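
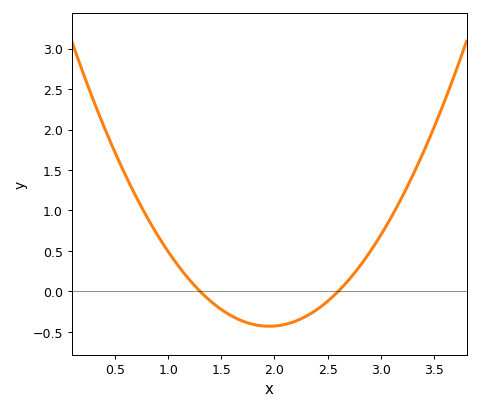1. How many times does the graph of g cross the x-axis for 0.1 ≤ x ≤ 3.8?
2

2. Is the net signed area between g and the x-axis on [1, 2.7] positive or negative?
negative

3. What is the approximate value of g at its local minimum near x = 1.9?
-0.431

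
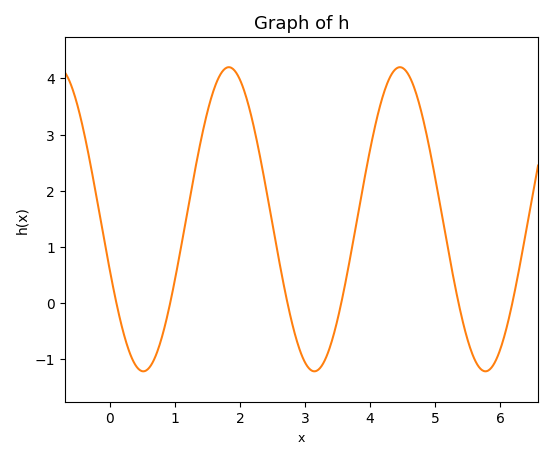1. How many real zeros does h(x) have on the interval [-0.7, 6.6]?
6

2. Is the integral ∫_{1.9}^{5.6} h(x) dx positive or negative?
positive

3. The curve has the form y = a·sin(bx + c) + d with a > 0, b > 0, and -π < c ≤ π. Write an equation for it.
y = 2.71sin(2.4x - 2.8) + 1.49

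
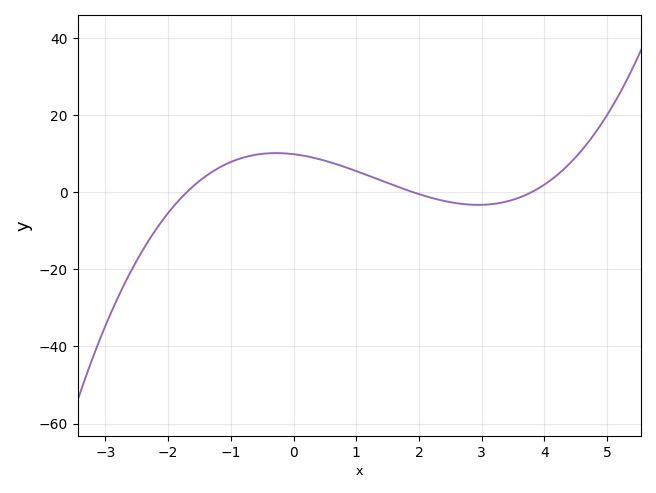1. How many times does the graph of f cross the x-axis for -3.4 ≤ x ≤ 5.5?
3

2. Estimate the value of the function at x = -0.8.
8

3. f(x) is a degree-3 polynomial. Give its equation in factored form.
y = 0.8(x + 1.7)(x - 1.9)(x - 3.8)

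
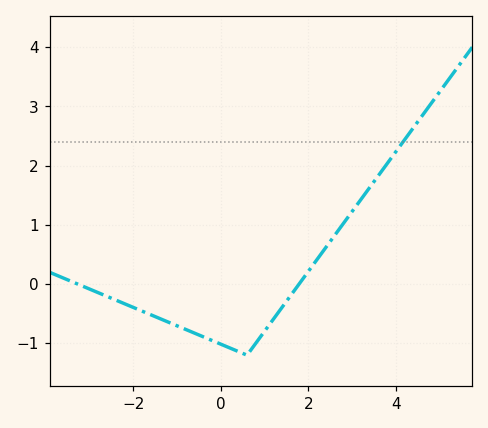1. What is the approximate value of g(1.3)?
-0.494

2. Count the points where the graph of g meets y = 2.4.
1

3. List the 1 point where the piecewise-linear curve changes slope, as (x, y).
(0.6, -1.2)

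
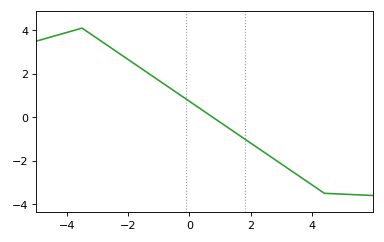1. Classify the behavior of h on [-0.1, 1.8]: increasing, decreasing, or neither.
decreasing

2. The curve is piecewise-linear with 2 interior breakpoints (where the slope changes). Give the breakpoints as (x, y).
(-3.5, 4.1); (4.4, -3.5)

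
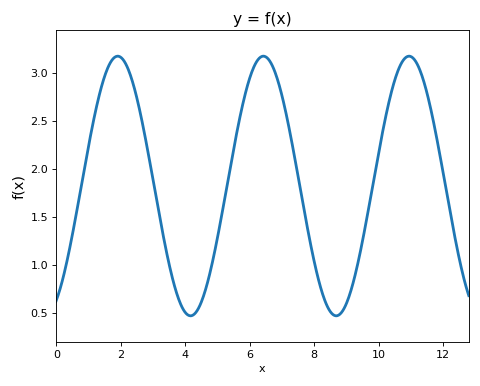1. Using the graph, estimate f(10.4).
2.81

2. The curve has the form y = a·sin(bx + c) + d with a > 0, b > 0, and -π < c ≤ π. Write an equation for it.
y = 1.35sin(1.39x - 1.07) + 1.82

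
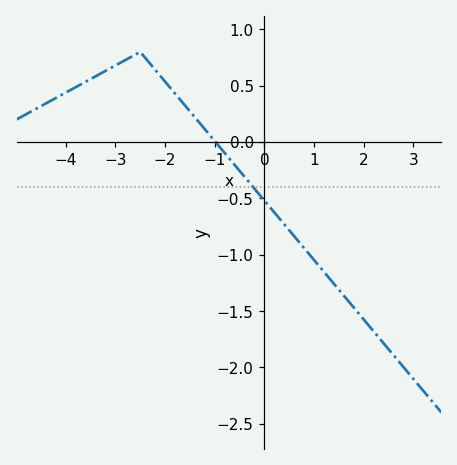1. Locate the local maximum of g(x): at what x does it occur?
-2.6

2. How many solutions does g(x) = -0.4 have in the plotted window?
1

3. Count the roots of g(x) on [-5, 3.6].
1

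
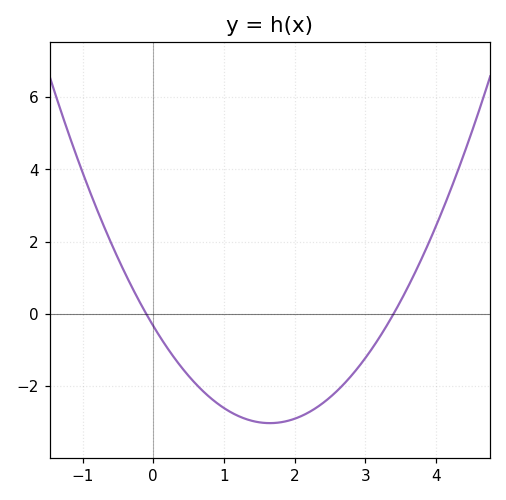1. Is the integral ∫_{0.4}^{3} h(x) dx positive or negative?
negative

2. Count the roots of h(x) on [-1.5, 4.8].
2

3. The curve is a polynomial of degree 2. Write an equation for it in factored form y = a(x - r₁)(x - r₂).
y = 0.99(x + 0.1)(x - 3.4)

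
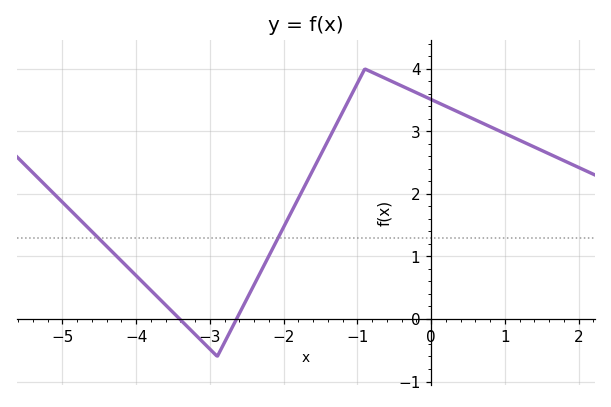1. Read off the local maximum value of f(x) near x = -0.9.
4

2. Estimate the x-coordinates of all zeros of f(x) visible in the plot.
-3.4, -2.6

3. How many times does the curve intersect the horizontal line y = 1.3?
2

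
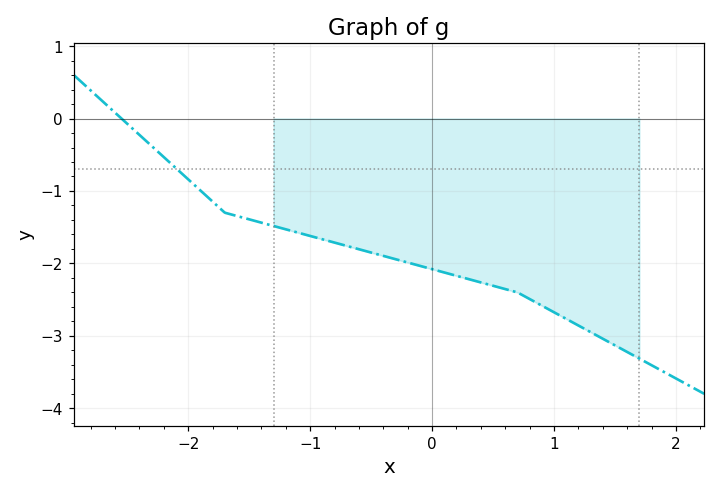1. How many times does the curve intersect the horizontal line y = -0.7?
1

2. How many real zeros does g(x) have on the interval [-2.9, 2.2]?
1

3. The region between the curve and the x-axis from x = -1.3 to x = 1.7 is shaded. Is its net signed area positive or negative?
negative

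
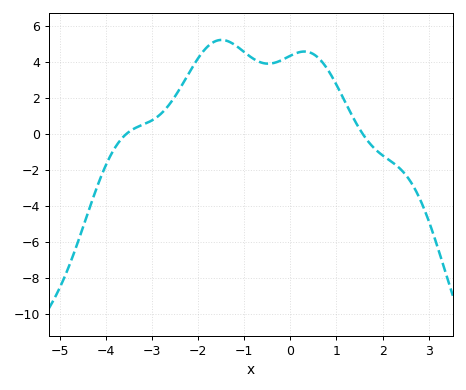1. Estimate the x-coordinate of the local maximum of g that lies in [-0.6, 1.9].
0.4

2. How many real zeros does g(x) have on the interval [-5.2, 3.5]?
2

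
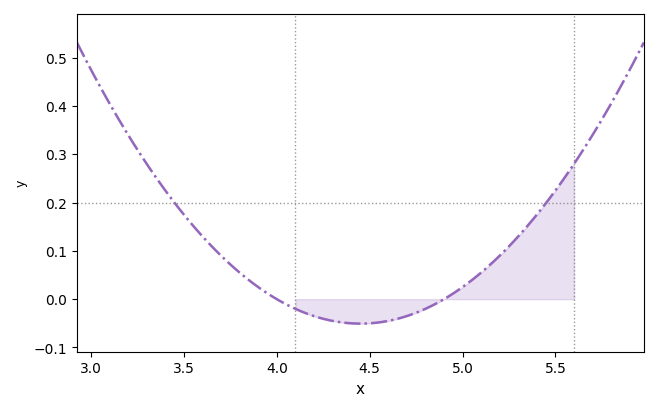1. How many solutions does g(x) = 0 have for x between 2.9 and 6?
2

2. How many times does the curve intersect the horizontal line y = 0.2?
2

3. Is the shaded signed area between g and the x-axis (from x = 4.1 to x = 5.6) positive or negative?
positive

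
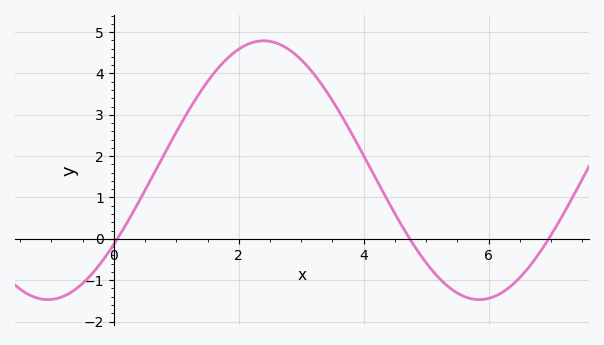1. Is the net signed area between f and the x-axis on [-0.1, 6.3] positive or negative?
positive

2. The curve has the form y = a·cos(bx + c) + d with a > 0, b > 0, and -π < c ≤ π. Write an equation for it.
y = 3.13cos(0.91x - 2.18) + 1.66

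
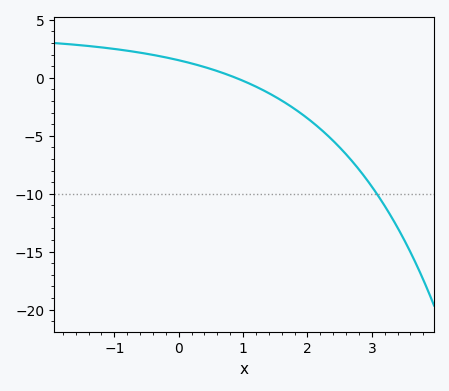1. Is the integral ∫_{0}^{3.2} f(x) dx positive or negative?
negative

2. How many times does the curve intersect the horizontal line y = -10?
1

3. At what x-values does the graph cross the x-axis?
0.888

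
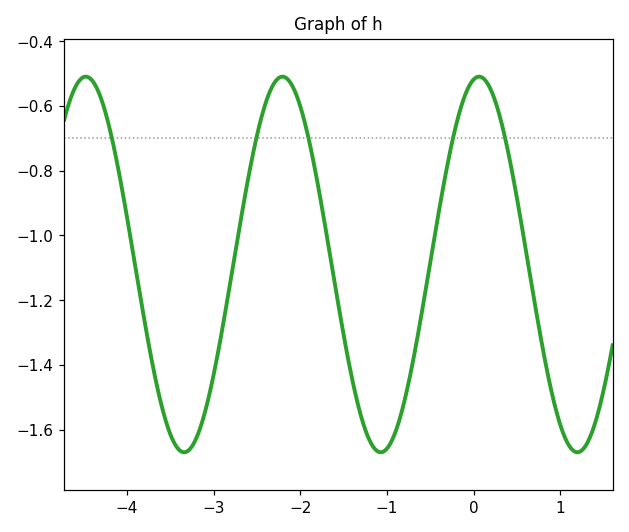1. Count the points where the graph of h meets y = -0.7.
5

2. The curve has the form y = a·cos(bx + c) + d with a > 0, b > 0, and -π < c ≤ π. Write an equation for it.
y = 0.58cos(2.77x - 0.172) - 1.09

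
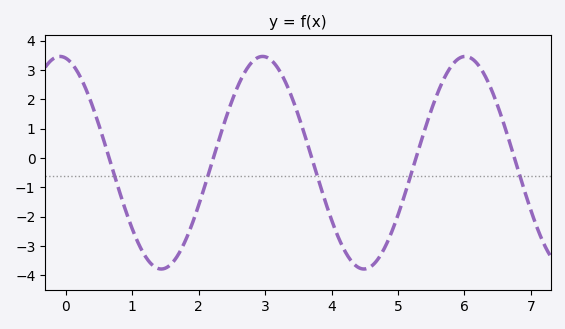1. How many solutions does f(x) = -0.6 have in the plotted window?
5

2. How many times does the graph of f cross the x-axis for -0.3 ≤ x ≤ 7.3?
5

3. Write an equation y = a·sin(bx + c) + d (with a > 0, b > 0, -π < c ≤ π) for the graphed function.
y = 3.62sin(2.1x + 1.8) - 0.16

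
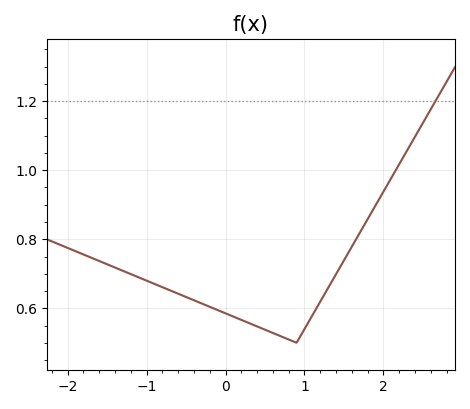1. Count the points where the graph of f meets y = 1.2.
1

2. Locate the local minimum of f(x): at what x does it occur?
0.9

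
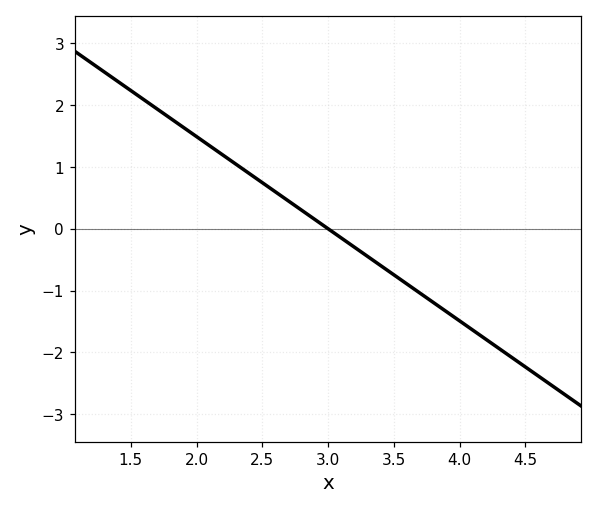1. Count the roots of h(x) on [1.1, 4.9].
1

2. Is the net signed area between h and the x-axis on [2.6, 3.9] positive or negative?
negative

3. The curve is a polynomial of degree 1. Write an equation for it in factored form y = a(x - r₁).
y = -1.49(x - 3)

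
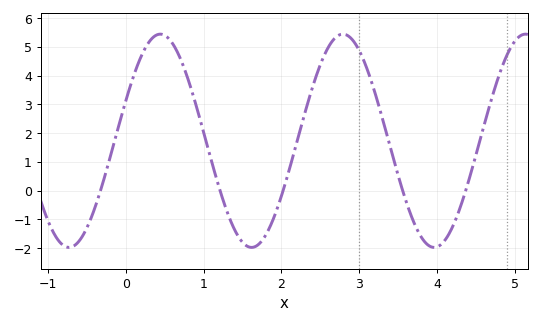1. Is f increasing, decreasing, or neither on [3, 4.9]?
neither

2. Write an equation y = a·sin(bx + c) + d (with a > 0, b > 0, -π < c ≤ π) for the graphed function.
y = 3.71sin(2.68x + 0.38) + 1.73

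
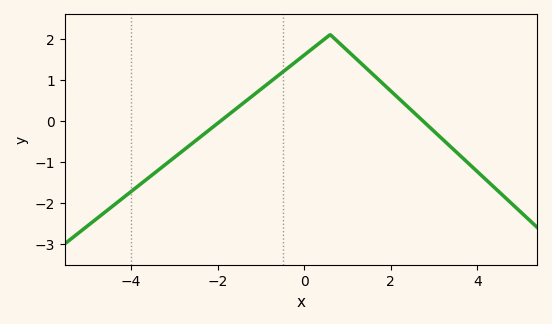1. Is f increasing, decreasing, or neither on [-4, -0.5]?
increasing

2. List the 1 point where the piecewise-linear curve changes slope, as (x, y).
(0.6, 2.1)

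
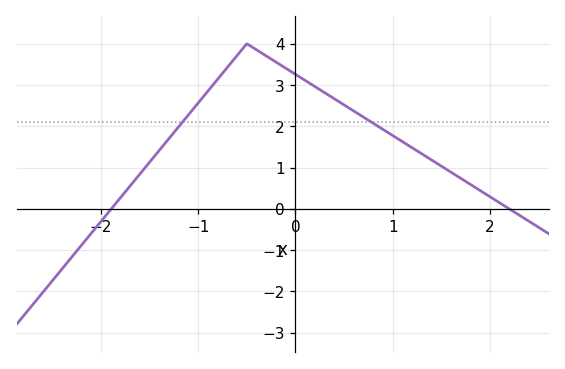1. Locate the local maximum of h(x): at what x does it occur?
-0.499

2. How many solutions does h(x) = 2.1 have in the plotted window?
2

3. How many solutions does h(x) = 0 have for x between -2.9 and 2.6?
2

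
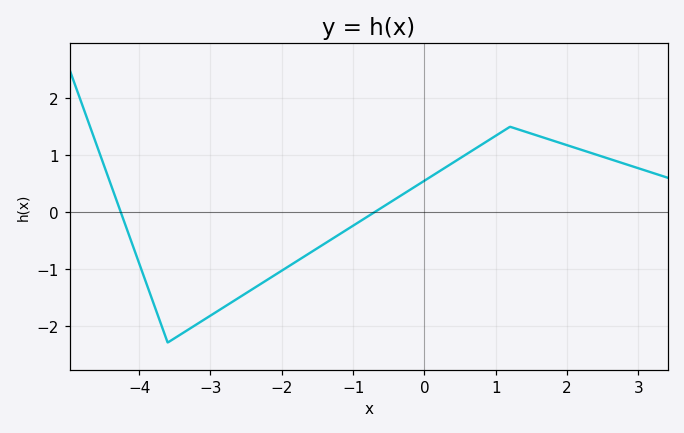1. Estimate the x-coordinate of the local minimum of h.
-3.6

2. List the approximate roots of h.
-4.26, -0.695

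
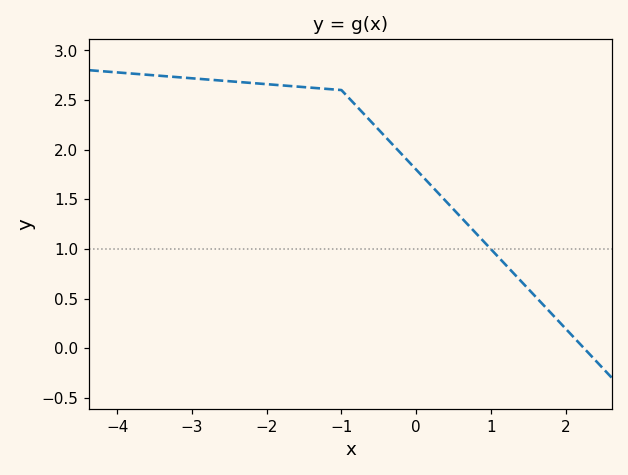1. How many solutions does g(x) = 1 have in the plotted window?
1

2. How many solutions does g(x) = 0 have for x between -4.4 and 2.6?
1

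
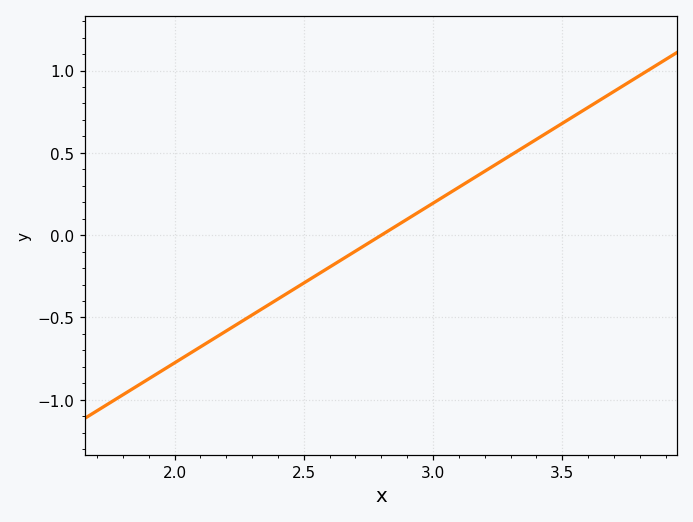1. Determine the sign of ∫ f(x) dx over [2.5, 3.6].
positive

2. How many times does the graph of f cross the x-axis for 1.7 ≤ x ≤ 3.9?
1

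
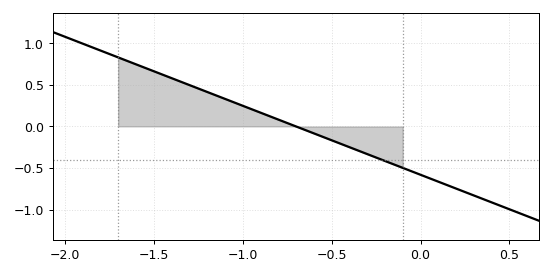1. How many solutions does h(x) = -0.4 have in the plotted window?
1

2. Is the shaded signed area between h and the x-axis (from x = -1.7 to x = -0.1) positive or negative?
positive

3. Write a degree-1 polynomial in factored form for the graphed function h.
y = -0.83(x + 0.7)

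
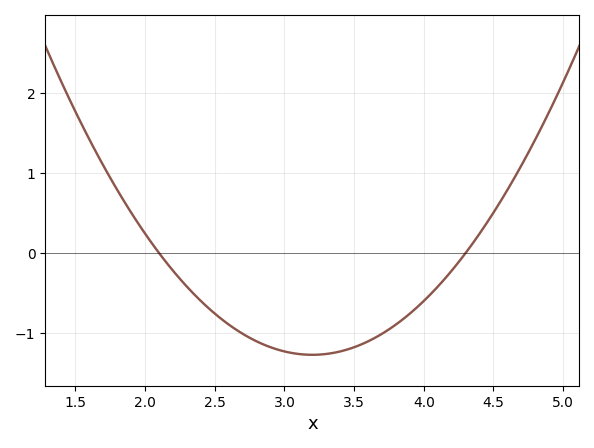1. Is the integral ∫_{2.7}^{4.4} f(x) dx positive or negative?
negative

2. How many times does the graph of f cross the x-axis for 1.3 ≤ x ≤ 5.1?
2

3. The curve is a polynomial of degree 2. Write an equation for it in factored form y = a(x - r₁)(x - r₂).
y = 1.05(x - 2.1)(x - 4.3)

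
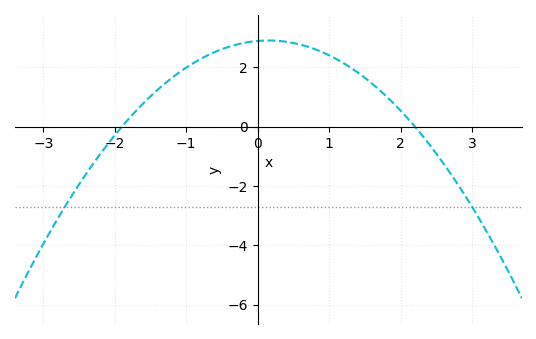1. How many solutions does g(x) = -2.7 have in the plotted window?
2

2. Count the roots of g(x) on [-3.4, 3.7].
2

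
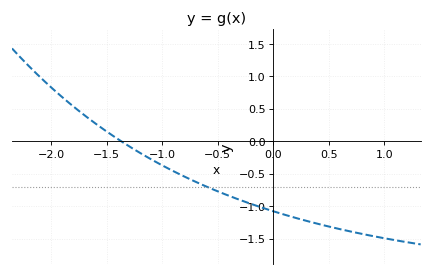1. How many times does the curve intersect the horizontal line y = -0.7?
1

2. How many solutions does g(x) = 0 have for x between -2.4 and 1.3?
1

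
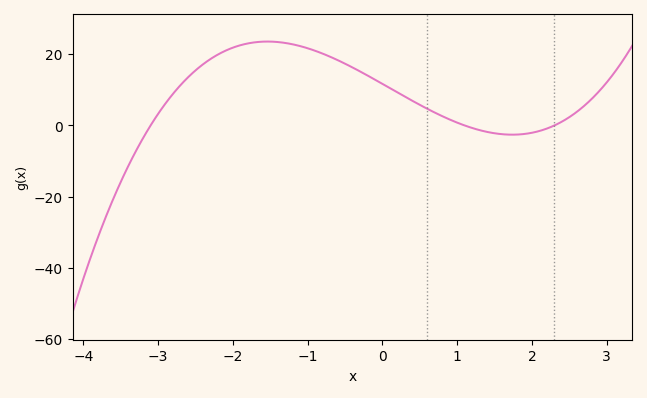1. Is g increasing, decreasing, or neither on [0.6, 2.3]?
neither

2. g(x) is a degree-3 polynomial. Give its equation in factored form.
y = 1.49(x + 3.1)(x - 1.1)(x - 2.3)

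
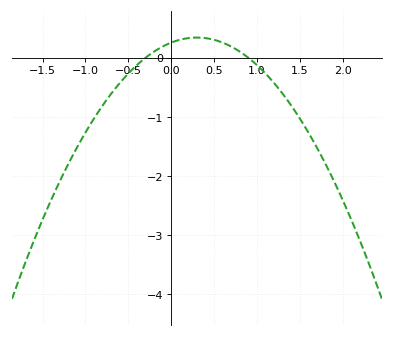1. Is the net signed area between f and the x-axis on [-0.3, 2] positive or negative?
negative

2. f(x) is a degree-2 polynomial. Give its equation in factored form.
y = -0.95(x + 0.3)(x - 0.9)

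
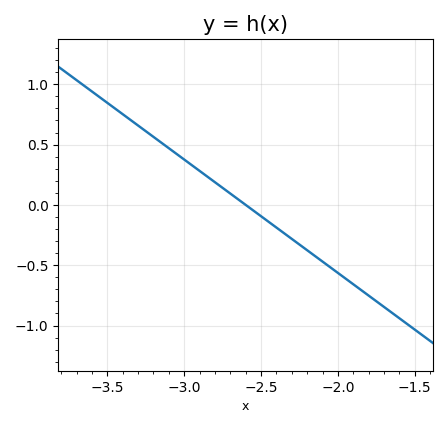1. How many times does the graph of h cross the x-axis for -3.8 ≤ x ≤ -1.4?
1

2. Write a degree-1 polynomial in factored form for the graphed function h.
y = -0.94(x + 2.6)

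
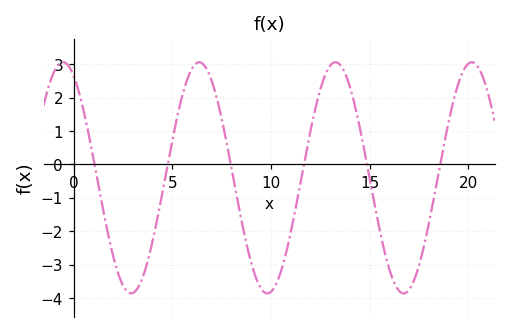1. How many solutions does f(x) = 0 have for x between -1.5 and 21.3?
6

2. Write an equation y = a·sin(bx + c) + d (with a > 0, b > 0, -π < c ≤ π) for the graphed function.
y = 3.46sin(0.91x + 2.1) - 0.4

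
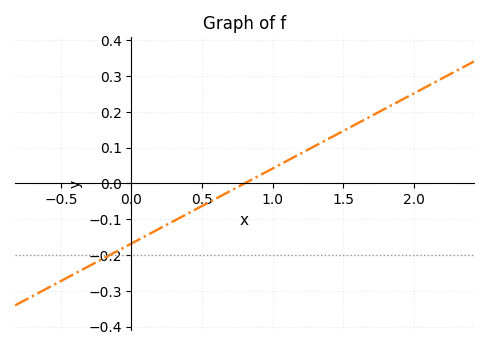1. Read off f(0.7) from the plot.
-0.021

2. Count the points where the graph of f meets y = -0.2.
1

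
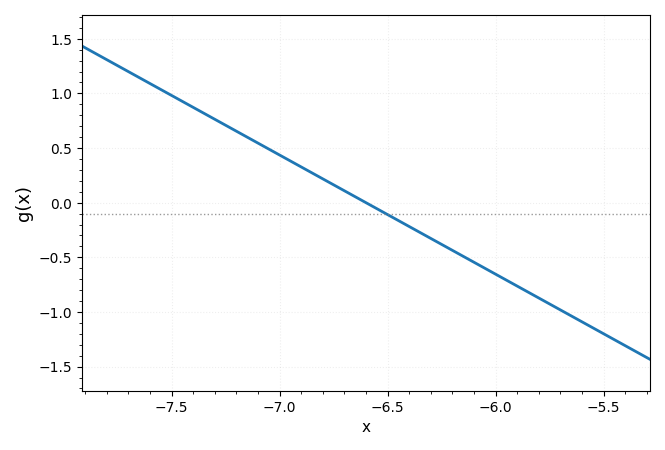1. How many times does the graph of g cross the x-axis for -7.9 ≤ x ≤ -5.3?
1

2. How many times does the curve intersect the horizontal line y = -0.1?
1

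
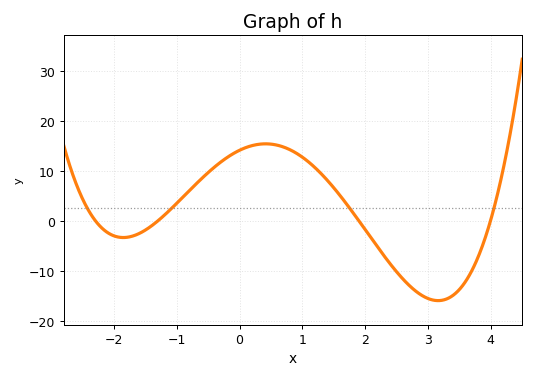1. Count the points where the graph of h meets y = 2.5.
4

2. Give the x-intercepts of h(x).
-2.3, -1.3, 1.9, 4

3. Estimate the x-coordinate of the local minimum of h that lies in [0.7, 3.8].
3.2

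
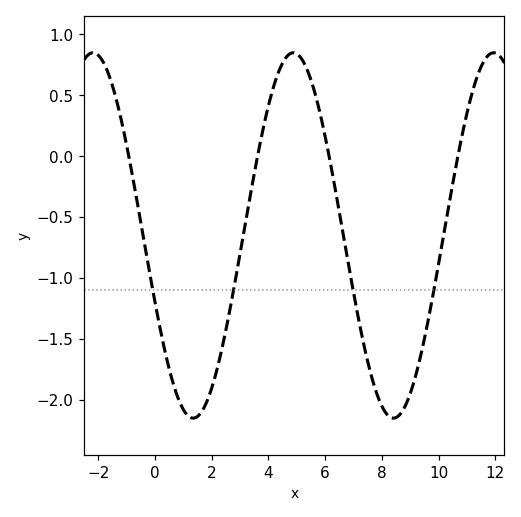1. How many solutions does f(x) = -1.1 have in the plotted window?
4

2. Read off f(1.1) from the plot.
-2.11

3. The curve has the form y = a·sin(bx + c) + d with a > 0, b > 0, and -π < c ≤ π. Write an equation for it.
y = 1.5sin(0.89x - 2.77) - 0.65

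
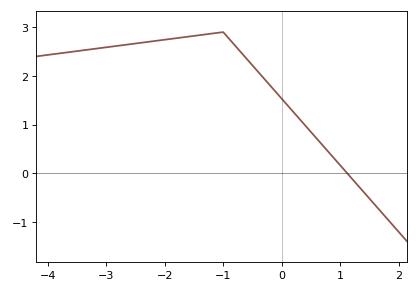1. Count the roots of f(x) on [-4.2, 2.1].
1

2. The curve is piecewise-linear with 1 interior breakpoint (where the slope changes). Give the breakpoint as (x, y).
(-1, 2.9)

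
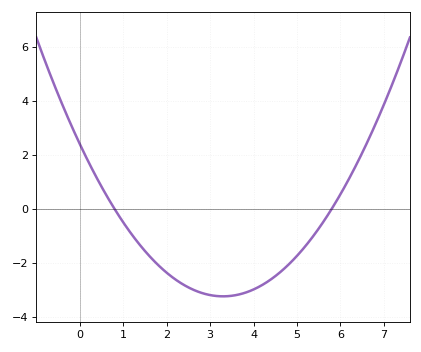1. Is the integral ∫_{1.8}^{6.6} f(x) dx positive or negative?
negative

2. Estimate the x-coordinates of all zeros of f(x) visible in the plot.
0.8, 5.8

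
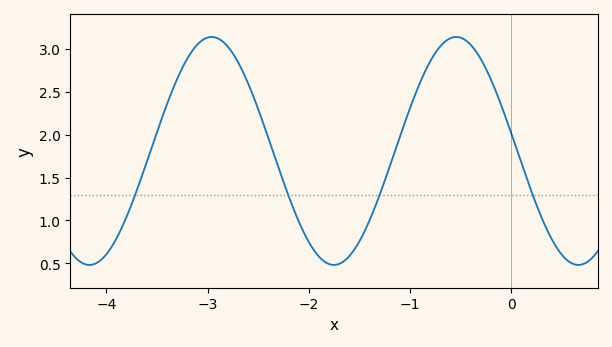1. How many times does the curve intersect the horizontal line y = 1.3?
4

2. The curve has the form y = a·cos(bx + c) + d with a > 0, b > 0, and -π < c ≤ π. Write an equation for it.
y = 1.33cos(2.6x + 1.41) + 1.81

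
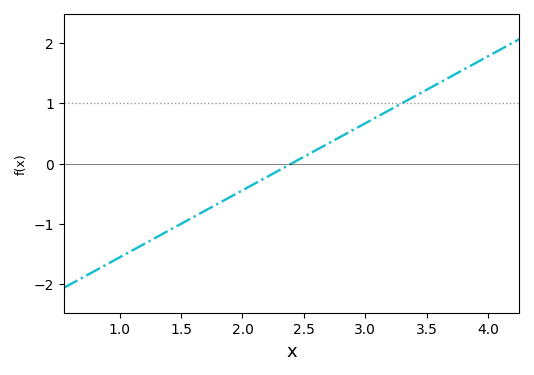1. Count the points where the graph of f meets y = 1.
1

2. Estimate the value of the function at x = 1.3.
-1.22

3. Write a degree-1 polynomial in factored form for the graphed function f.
y = 1.11(x - 2.4)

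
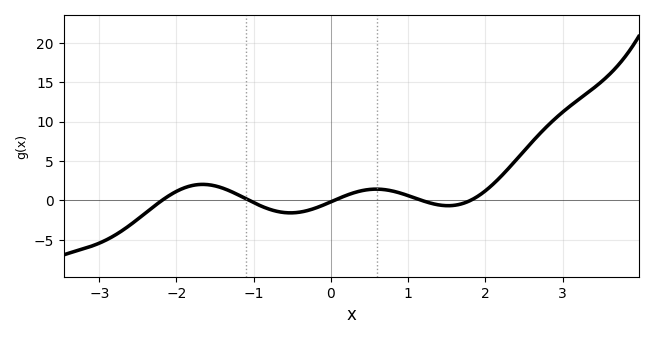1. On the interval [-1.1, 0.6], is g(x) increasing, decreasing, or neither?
neither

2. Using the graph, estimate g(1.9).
0.499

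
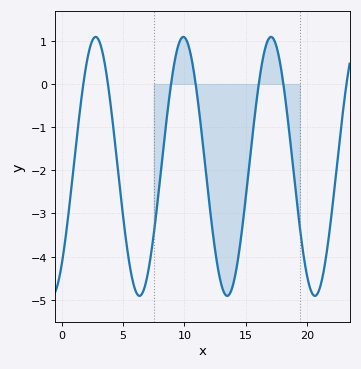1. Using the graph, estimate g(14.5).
-3.8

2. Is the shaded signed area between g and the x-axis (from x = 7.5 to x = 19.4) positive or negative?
negative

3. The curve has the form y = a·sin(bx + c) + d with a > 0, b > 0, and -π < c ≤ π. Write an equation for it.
y = 3sin(0.88x - 0.87) - 1.91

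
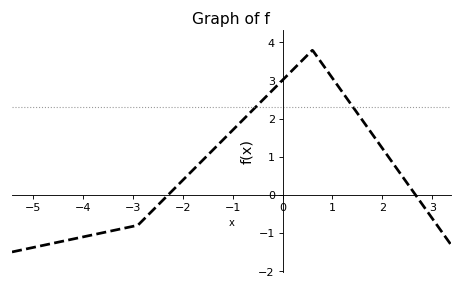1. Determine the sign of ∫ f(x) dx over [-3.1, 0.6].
positive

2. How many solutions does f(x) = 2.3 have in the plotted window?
2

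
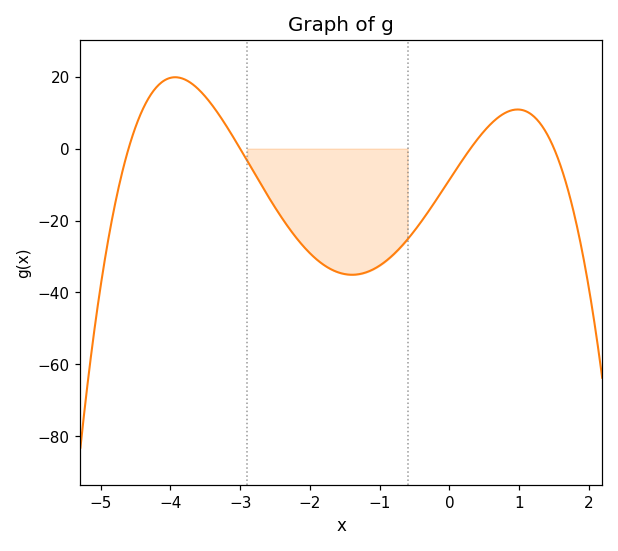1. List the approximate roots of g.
-4.6, -3, 0.3, 1.5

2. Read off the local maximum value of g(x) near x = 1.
10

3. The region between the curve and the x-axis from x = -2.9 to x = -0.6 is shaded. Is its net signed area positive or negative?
negative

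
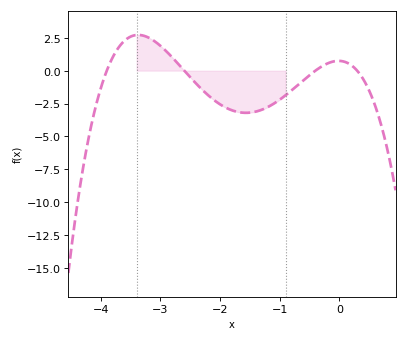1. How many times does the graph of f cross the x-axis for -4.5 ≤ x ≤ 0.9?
4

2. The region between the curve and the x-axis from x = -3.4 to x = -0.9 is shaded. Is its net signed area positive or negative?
negative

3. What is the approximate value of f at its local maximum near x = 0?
0.5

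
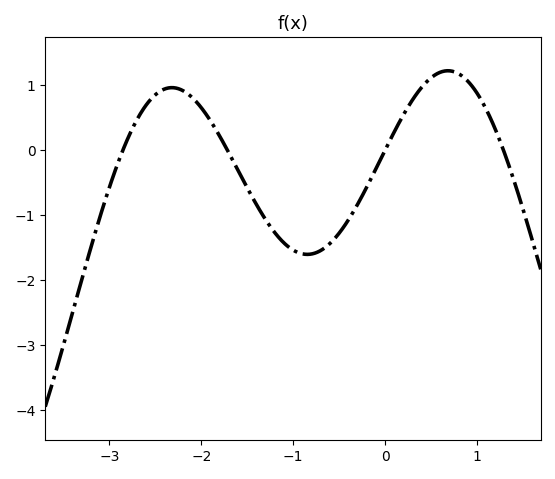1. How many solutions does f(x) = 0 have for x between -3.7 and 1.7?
4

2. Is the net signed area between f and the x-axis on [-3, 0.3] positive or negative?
negative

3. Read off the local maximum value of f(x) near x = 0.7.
1.2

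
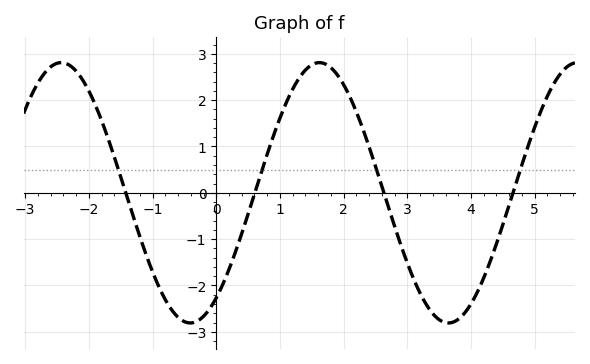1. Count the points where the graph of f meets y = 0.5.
4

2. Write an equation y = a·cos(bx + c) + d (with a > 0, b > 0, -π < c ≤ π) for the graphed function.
y = 2.81cos(1.55x - 2.51) + 0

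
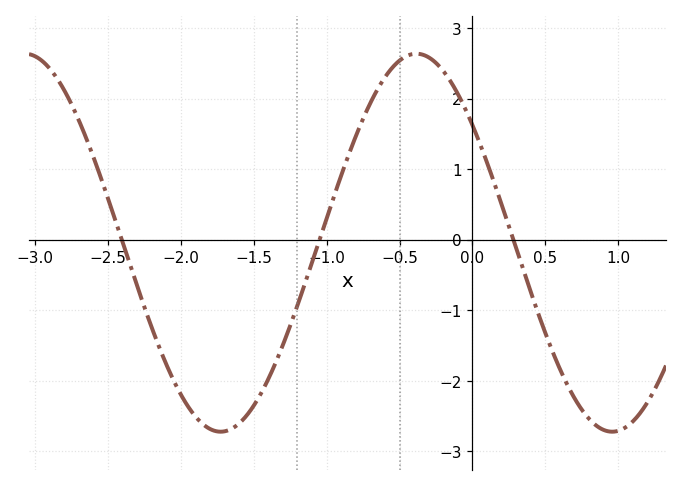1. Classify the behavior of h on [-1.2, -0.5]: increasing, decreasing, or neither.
increasing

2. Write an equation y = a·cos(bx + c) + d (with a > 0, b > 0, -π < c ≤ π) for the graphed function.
y = 2.68cos(2.34x + 0.9) - 0.04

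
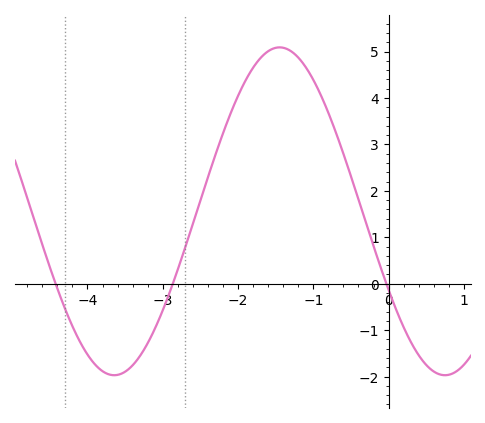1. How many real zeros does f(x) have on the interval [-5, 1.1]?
3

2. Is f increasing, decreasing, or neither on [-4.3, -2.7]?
neither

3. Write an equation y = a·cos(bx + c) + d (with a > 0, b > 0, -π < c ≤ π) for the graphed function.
y = 3.53cos(1.43x + 2.07) + 1.56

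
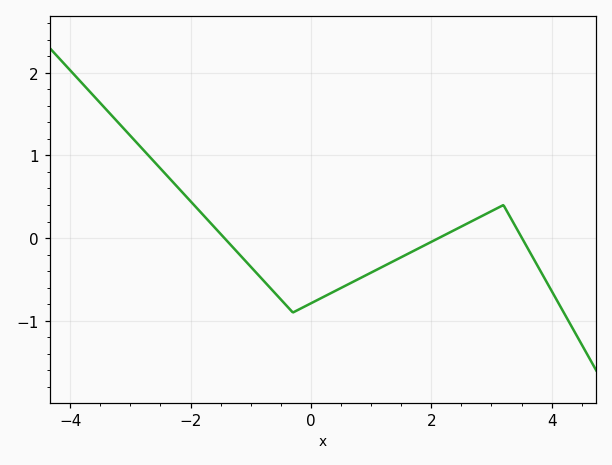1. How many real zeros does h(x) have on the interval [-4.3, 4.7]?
3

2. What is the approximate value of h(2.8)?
0.3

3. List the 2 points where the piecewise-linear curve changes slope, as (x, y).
(-0.3, -0.9); (3.2, 0.4)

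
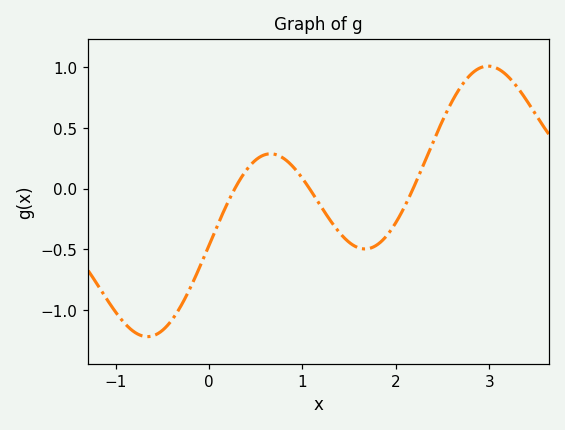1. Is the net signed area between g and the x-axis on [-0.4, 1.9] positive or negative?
negative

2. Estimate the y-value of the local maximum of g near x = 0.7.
0.287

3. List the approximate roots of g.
0.276, 1.08, 2.18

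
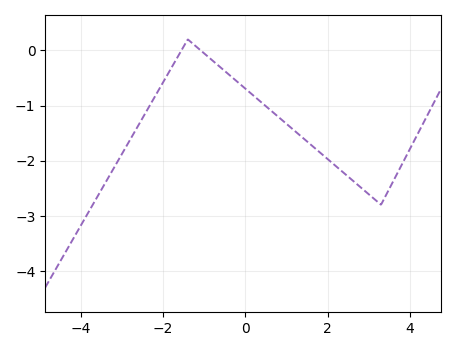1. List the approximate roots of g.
-1.55, -1.09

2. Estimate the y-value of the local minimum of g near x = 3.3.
-2.8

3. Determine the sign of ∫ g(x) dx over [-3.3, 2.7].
negative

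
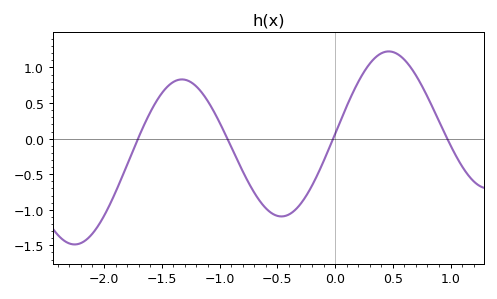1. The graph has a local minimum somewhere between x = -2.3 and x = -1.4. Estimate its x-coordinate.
-2.25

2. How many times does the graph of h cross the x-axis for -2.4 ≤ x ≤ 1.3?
4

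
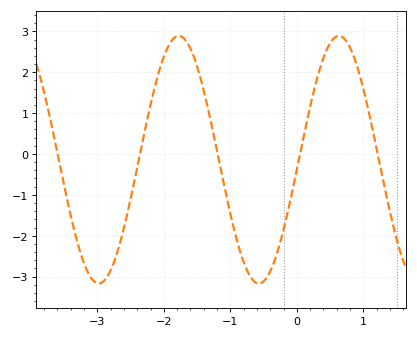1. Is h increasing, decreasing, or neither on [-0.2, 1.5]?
neither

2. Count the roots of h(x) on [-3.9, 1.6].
5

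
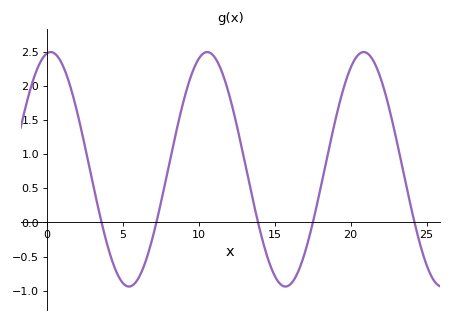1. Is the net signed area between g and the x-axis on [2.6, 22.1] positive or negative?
positive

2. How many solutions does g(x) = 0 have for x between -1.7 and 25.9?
5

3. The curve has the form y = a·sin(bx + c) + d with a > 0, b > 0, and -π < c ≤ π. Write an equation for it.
y = 1.72sin(0.61x + 1.4) + 0.78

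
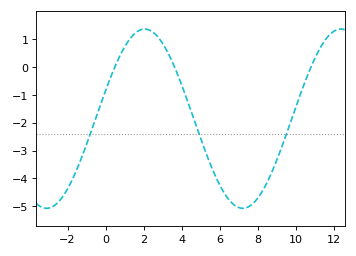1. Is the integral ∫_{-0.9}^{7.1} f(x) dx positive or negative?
negative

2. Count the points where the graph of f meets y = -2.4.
3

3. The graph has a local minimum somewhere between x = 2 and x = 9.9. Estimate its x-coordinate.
7.2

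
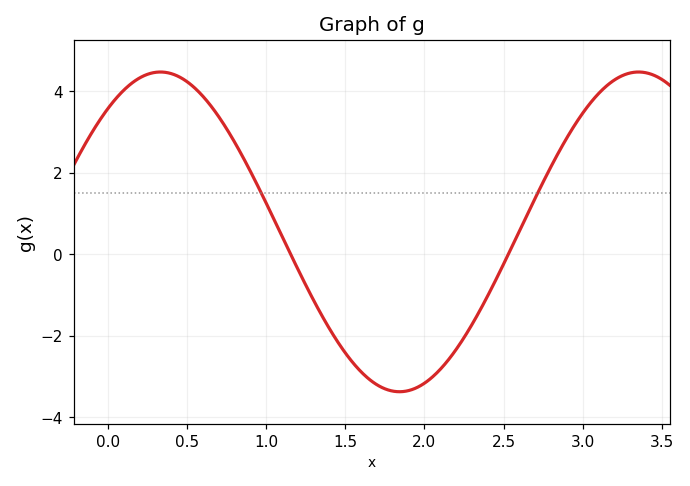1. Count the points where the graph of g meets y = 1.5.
2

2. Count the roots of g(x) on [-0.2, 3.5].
2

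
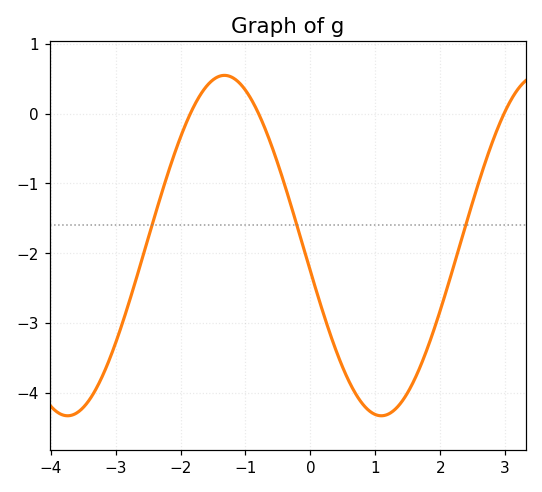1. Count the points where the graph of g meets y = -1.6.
3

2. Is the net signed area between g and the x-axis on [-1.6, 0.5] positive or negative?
negative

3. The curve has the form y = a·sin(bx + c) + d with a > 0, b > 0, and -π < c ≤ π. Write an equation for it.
y = 2.44sin(1.3x - 2.99) - 1.89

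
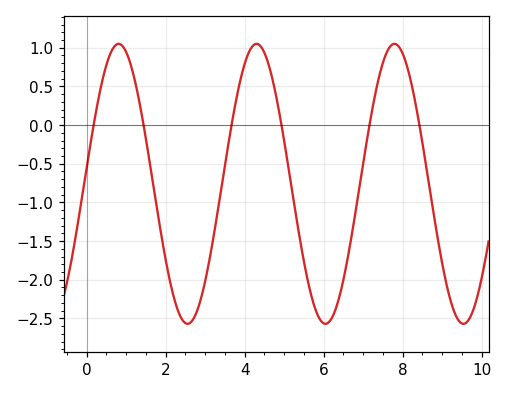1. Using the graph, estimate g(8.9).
-1.5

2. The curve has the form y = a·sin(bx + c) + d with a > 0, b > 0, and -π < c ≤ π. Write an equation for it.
y = 1.81sin(1.8x + 0.11) - 0.76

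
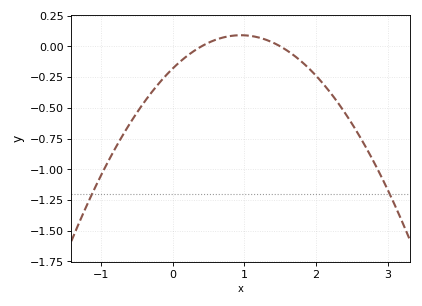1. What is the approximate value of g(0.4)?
0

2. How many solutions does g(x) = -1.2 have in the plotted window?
2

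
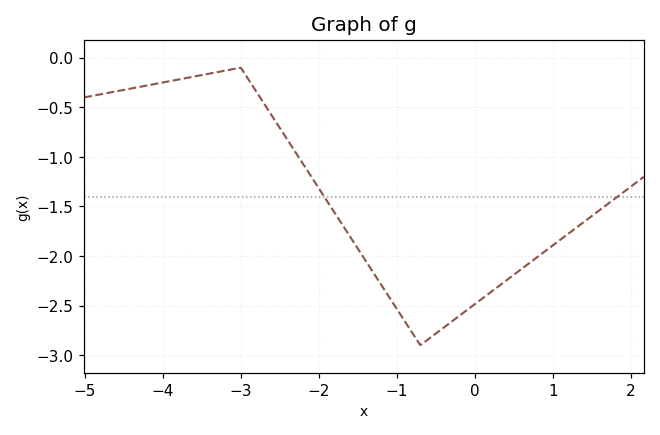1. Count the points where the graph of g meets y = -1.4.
2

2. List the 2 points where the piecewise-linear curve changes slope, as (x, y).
(-3, -0.1); (-0.7, -2.9)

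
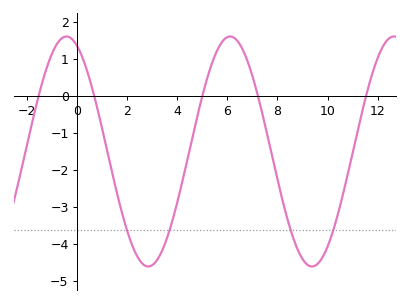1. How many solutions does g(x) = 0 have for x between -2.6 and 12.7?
5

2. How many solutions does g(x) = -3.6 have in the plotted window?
4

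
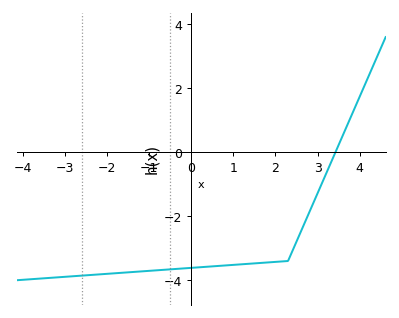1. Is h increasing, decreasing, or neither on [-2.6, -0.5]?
increasing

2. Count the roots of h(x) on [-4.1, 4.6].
1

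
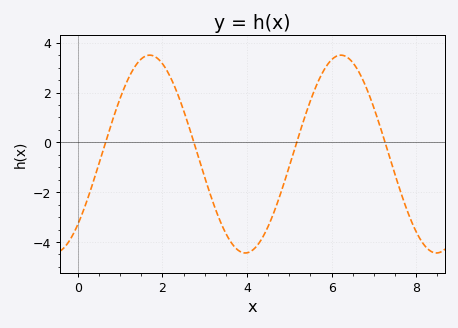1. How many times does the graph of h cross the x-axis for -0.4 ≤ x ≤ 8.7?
4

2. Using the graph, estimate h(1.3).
2.9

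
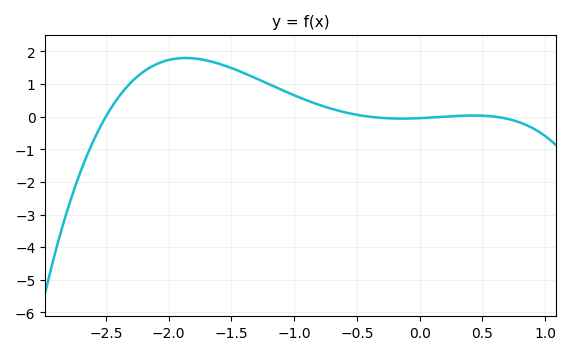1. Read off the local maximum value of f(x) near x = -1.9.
1.8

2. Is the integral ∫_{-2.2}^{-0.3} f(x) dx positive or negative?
positive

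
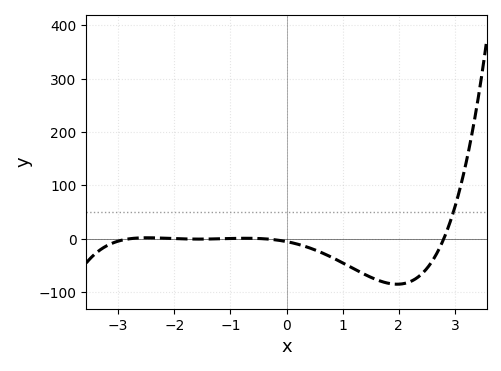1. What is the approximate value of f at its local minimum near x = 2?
-85.2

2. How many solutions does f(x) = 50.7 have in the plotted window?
1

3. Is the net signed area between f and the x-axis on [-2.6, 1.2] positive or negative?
negative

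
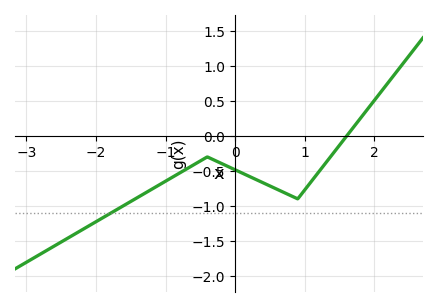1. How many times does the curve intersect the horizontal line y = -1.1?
1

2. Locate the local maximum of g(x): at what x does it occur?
-0.399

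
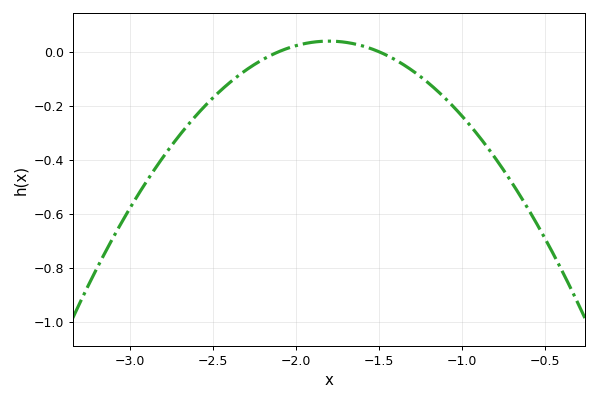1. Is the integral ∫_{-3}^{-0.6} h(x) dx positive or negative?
negative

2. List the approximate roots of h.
-2.1, -1.5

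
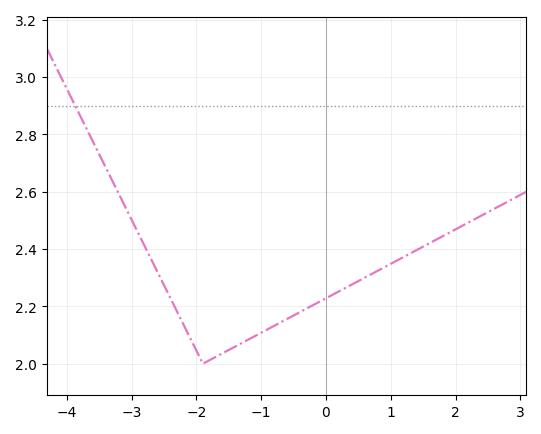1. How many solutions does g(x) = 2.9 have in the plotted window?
1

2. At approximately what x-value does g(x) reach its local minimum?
-1.9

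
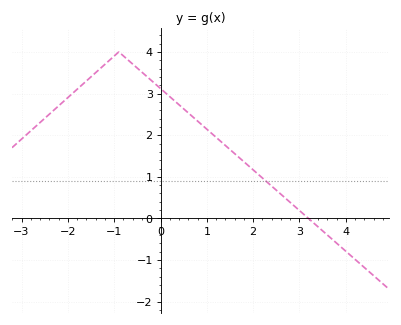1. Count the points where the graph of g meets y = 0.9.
1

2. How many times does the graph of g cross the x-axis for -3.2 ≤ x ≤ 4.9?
1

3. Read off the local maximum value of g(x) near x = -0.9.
4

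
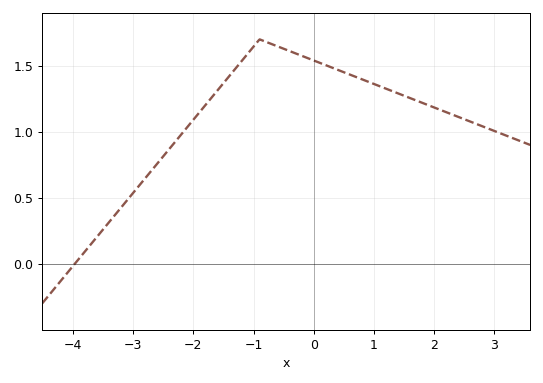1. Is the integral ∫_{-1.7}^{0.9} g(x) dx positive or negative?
positive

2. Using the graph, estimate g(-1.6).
1.3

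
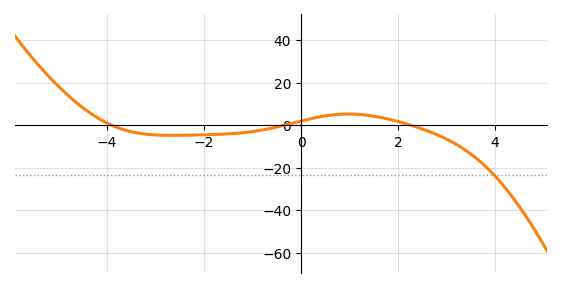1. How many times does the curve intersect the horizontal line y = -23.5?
1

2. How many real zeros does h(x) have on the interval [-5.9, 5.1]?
3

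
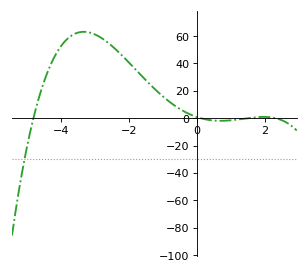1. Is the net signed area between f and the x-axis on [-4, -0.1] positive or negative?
positive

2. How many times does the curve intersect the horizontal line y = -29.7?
1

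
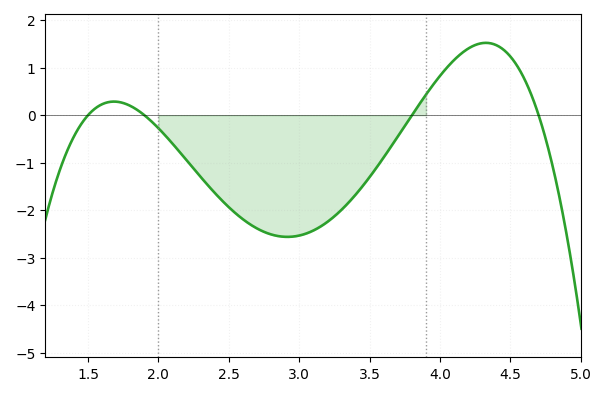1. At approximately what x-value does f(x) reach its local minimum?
2.92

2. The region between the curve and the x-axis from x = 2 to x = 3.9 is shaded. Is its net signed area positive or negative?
negative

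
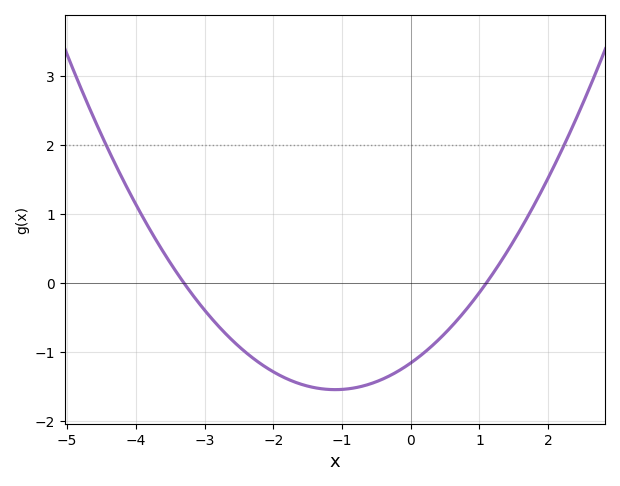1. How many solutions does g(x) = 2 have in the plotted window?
2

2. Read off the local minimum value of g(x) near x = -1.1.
-1.55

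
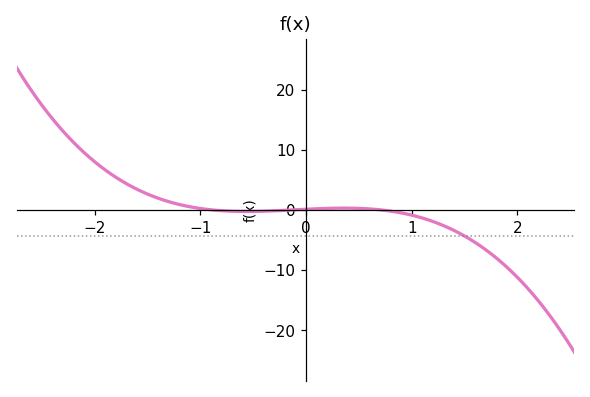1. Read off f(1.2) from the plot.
-1.94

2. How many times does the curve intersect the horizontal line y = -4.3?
1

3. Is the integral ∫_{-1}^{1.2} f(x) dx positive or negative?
negative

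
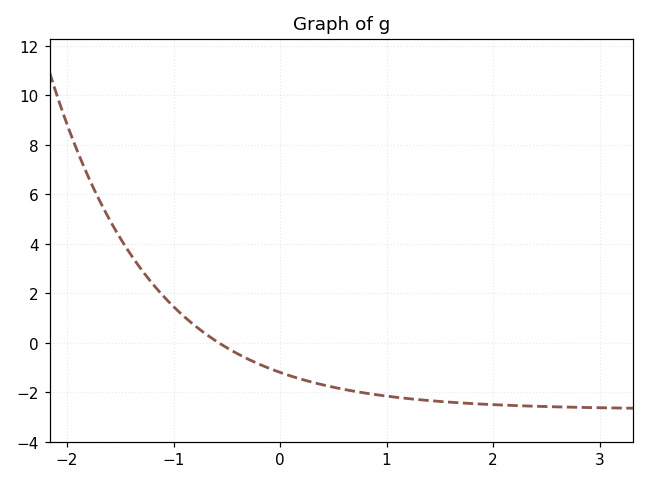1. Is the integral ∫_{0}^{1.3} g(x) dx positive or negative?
negative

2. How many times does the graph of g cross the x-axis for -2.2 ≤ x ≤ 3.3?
1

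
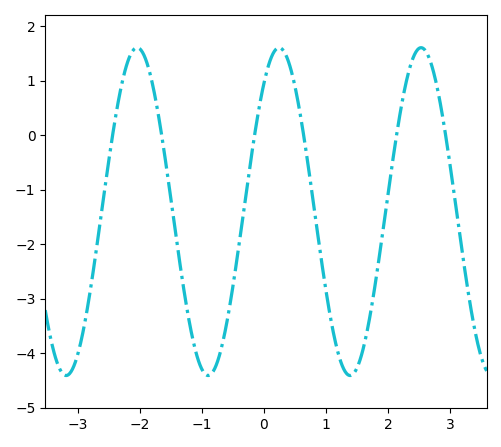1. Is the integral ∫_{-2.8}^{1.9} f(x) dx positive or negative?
negative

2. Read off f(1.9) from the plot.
-1.87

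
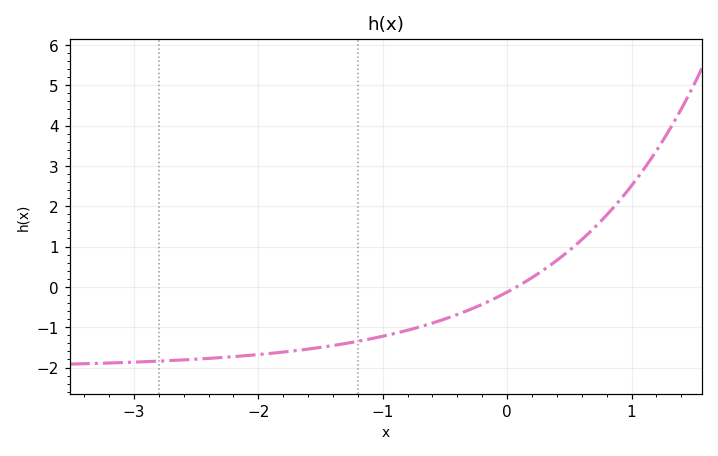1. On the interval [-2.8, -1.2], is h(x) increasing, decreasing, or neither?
increasing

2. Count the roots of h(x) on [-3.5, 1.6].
1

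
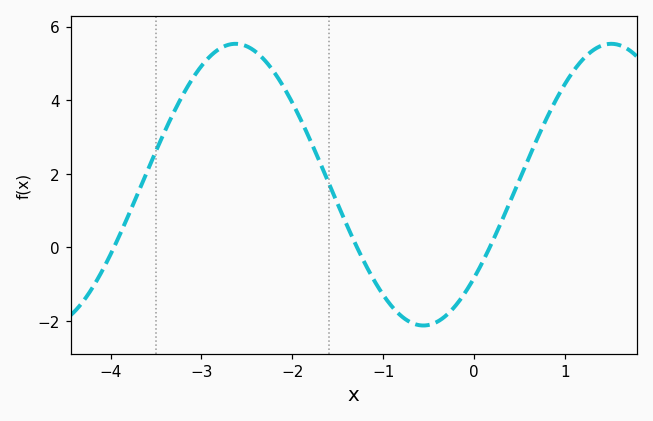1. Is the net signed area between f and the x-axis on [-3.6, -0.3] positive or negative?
positive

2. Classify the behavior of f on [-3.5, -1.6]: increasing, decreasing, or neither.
neither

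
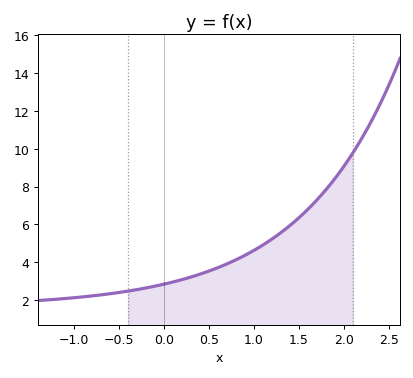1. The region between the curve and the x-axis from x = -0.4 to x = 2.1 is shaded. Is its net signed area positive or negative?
positive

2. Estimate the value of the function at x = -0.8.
2.23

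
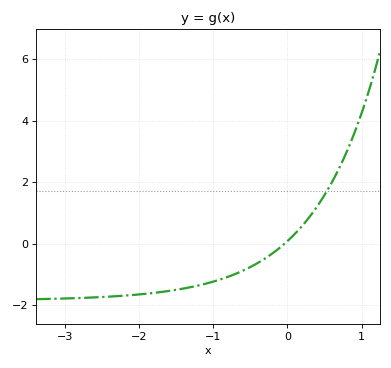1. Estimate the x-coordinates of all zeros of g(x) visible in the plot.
0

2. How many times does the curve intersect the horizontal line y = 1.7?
1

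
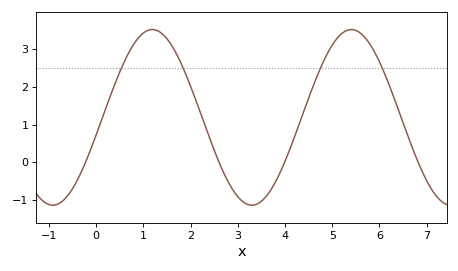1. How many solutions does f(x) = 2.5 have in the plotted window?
4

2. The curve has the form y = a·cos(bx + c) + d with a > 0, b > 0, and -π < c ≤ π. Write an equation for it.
y = 2.34cos(1.49x - 1.77) + 1.19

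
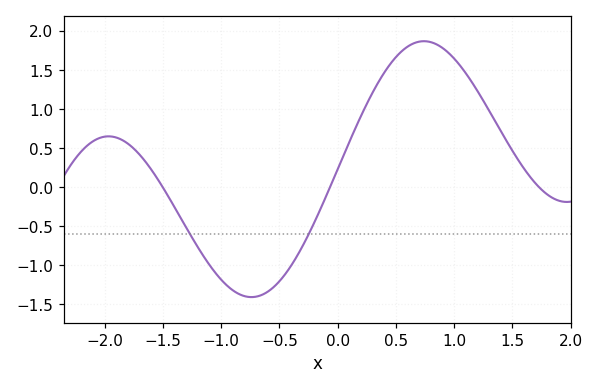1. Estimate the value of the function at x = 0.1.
0.574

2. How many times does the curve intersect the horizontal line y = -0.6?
2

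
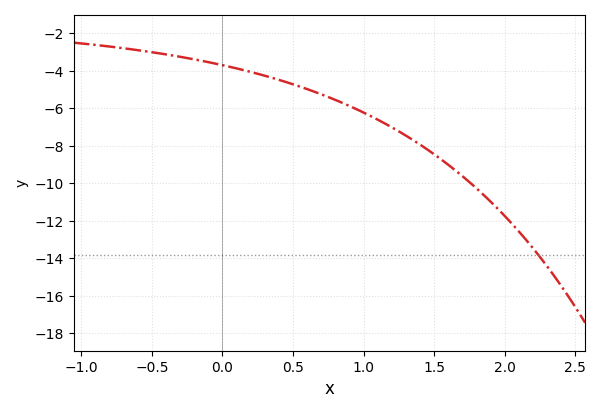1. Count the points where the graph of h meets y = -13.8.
1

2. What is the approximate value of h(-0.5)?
-3.01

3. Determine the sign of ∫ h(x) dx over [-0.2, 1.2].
negative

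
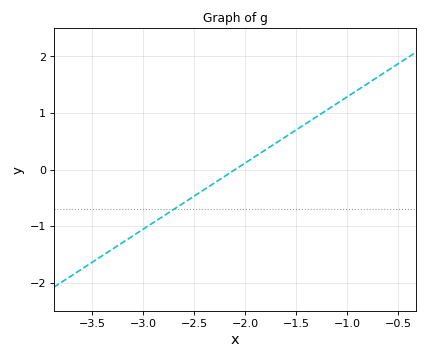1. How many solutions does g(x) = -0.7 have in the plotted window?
1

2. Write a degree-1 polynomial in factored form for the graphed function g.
y = 1.17(x + 2.1)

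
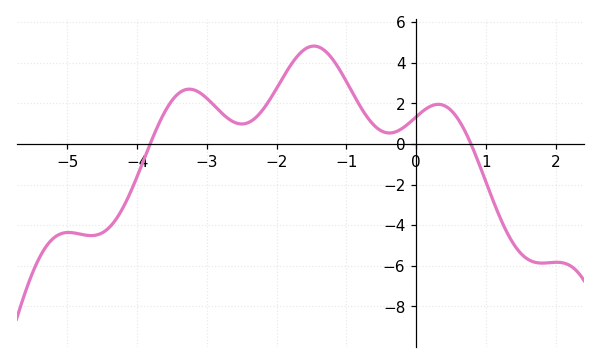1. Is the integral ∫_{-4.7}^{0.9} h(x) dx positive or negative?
positive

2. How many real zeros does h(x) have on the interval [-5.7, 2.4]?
2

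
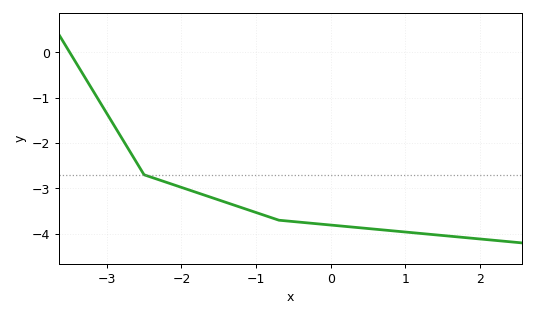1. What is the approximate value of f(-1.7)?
-3.1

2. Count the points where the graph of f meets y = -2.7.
1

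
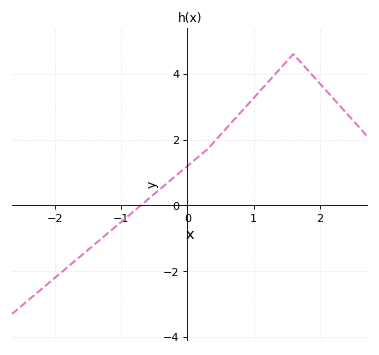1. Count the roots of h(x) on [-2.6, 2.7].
1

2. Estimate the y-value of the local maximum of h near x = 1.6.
4.6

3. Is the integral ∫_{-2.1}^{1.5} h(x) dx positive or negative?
positive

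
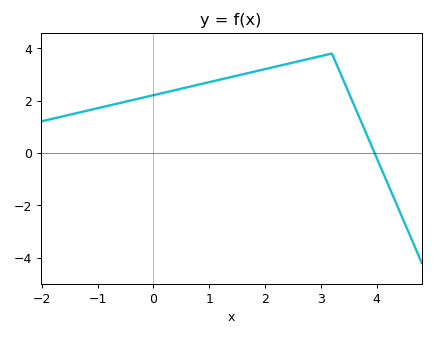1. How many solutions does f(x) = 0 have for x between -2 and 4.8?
1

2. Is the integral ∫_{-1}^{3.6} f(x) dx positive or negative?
positive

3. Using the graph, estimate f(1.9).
3.2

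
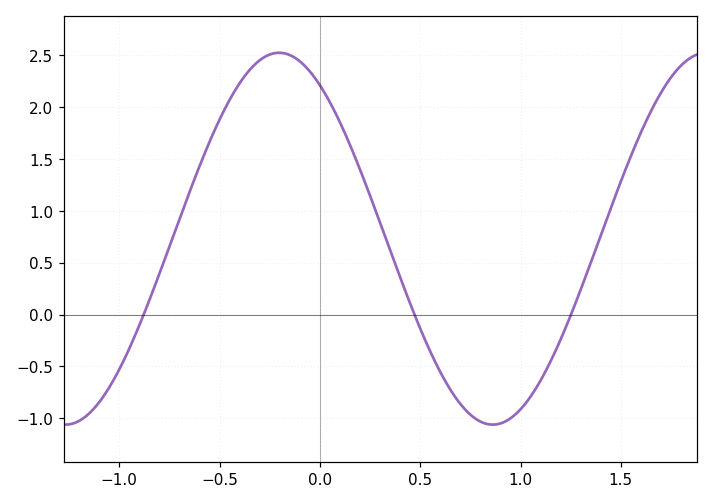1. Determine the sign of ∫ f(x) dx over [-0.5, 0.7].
positive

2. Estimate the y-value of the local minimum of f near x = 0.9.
-1.05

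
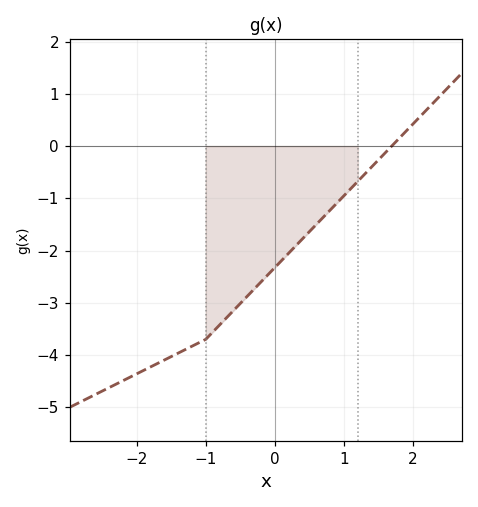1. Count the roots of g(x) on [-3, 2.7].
1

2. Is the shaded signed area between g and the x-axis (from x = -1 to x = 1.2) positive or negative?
negative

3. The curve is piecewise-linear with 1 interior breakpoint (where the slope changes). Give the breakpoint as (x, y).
(-1, -3.7)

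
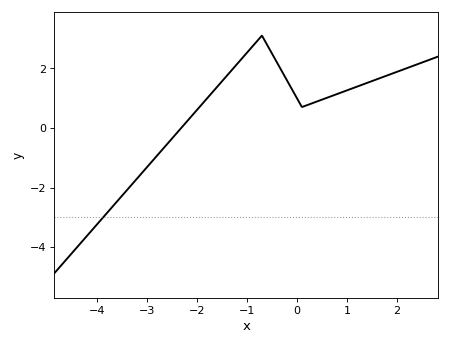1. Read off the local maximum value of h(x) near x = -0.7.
3.1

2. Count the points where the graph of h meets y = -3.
1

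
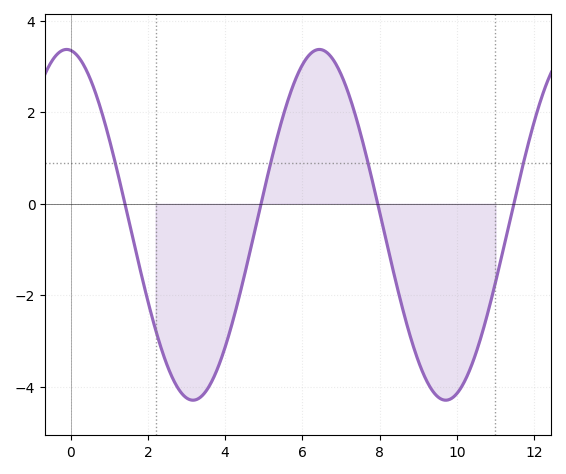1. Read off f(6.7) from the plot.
3.25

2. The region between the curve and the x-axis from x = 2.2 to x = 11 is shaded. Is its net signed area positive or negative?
negative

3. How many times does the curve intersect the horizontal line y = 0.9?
4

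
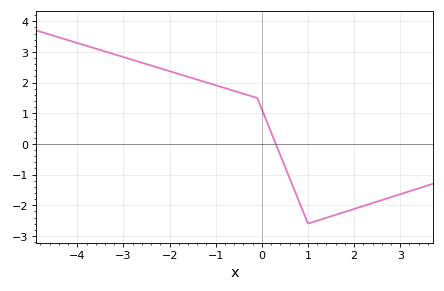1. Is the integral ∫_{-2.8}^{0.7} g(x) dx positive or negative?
positive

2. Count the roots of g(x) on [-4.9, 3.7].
1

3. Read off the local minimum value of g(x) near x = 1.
-2.6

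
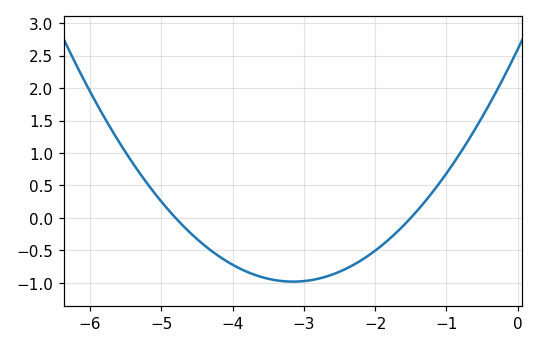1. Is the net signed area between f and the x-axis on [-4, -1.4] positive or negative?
negative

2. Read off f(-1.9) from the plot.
-0.418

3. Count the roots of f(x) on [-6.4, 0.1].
2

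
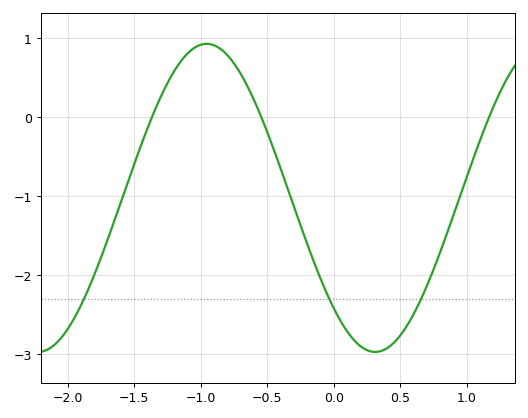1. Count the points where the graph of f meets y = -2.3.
3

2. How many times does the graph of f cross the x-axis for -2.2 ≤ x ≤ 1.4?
3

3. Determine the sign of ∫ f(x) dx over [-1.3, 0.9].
negative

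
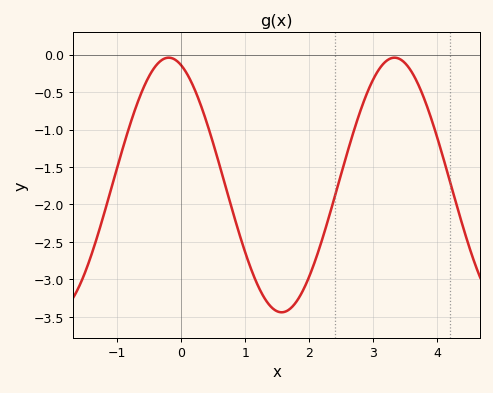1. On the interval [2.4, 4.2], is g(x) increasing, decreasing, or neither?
neither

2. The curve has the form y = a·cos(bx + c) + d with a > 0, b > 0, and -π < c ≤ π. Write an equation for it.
y = 1.7cos(1.78x + 0.352) - 1.74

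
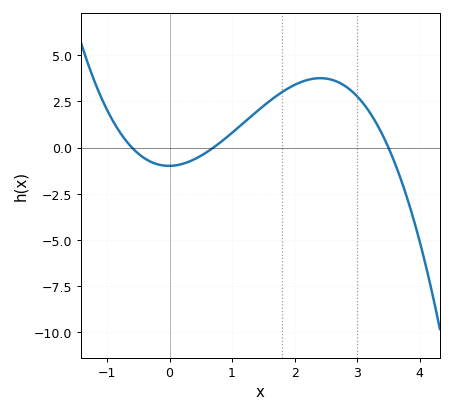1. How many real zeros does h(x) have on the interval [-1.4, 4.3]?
3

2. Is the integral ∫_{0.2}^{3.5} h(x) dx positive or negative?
positive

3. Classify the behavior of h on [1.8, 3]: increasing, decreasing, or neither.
neither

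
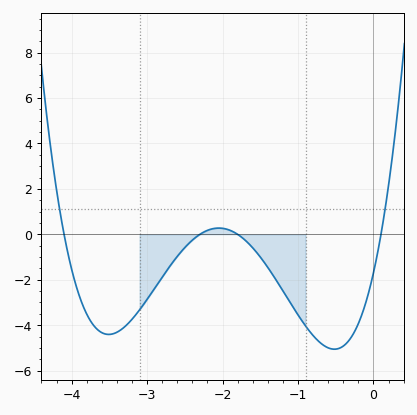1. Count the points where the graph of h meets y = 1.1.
2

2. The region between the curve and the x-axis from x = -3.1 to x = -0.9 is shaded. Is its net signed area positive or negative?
negative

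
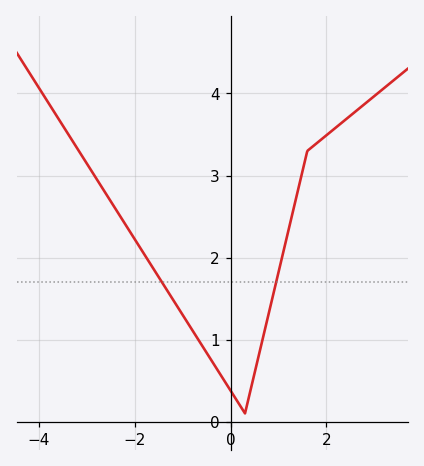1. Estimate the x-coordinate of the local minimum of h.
0.298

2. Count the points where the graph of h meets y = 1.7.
2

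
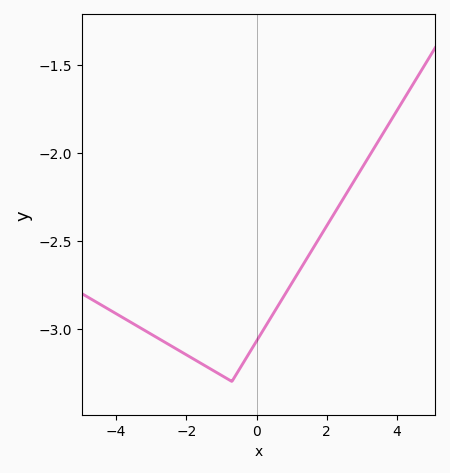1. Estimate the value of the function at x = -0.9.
-3.3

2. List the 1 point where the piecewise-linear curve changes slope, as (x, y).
(-0.7, -3.3)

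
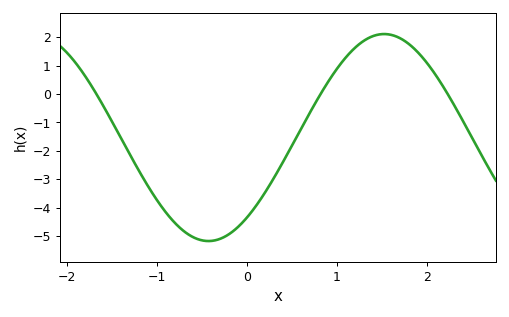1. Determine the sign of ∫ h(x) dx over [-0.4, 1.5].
negative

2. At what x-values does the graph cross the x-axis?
-1.67, 0.817, 2.23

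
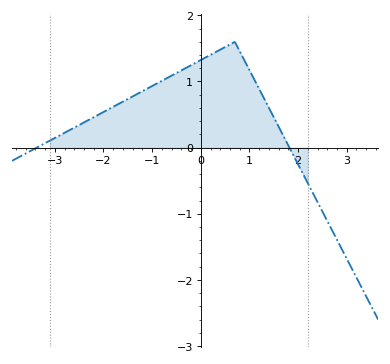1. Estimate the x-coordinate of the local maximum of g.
0.699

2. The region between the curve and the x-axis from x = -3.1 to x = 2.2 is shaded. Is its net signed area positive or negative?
positive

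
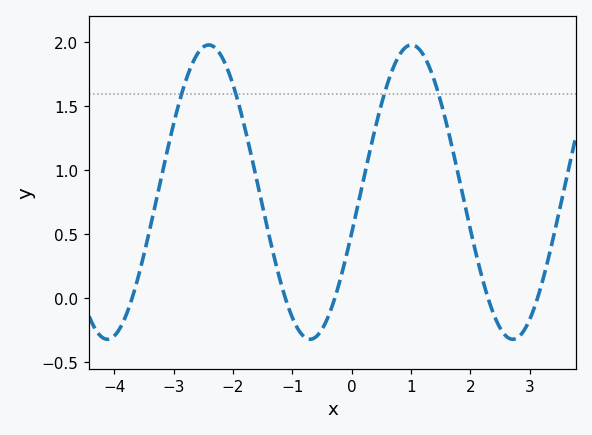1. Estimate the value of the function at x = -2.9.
1.54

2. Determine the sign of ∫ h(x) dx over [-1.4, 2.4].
positive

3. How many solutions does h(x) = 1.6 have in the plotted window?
4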